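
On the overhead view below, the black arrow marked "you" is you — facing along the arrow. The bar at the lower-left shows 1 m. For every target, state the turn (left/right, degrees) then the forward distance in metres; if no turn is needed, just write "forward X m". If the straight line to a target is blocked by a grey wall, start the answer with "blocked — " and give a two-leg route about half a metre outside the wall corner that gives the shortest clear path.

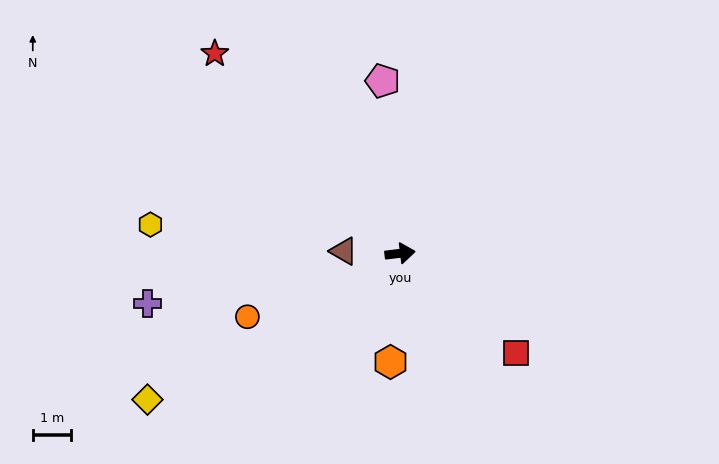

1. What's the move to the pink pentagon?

turn left 89°, forward 4.6 m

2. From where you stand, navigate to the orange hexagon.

turn right 102°, forward 2.9 m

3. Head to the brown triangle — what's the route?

turn left 171°, forward 1.5 m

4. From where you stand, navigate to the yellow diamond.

turn right 157°, forward 7.7 m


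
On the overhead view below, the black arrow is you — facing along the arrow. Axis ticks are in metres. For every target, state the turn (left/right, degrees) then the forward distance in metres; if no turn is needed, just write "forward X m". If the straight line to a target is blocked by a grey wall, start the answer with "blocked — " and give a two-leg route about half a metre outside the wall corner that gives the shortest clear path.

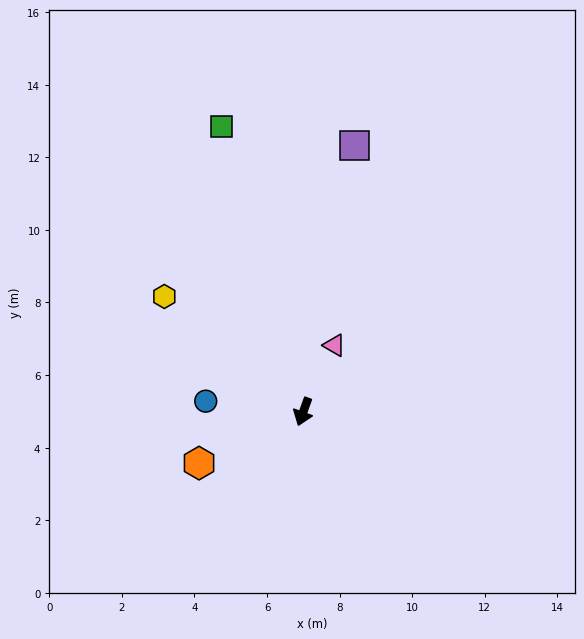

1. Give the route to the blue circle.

turn right 76°, forward 2.7 m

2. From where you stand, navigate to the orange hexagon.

turn right 44°, forward 3.2 m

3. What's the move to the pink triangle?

turn left 175°, forward 2.0 m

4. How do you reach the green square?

turn right 144°, forward 8.2 m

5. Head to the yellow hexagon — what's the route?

turn right 110°, forward 5.0 m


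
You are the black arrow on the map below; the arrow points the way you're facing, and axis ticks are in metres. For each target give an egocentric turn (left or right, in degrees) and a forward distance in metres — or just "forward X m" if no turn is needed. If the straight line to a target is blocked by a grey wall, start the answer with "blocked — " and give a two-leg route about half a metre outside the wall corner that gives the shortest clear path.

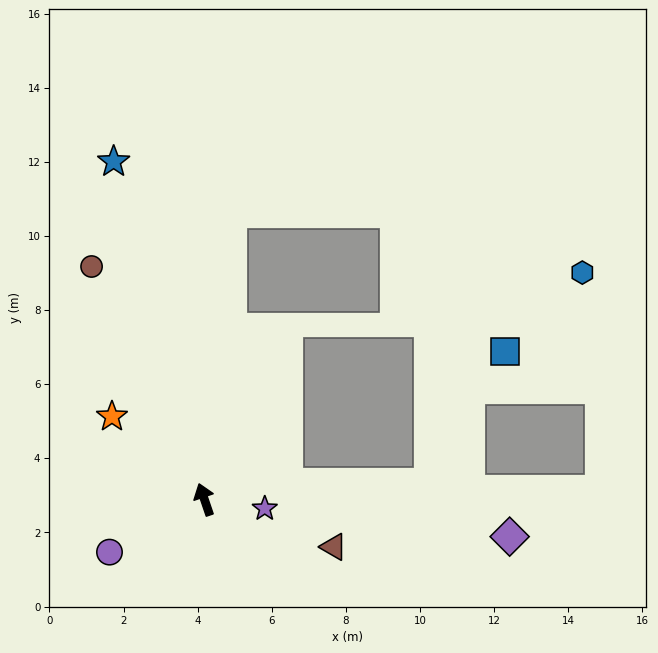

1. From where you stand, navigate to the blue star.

turn right 4°, forward 9.4 m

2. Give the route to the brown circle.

turn left 7°, forward 7.0 m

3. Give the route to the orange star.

turn left 29°, forward 3.3 m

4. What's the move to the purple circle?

turn left 100°, forward 2.9 m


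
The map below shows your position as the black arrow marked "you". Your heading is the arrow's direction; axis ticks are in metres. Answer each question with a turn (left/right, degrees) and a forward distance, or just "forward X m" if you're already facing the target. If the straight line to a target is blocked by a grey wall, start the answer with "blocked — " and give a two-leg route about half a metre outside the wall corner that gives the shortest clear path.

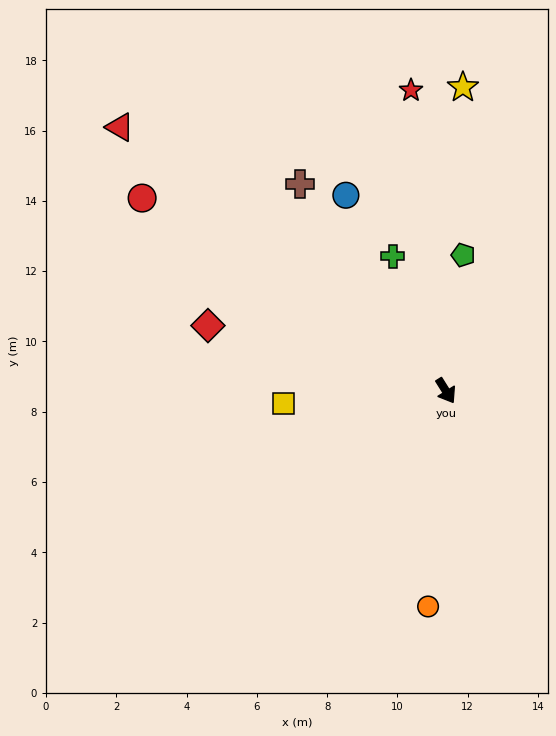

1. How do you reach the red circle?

turn right 154°, forward 10.2 m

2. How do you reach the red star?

turn left 155°, forward 8.6 m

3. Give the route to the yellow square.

turn right 118°, forward 4.6 m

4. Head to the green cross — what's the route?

turn left 169°, forward 4.1 m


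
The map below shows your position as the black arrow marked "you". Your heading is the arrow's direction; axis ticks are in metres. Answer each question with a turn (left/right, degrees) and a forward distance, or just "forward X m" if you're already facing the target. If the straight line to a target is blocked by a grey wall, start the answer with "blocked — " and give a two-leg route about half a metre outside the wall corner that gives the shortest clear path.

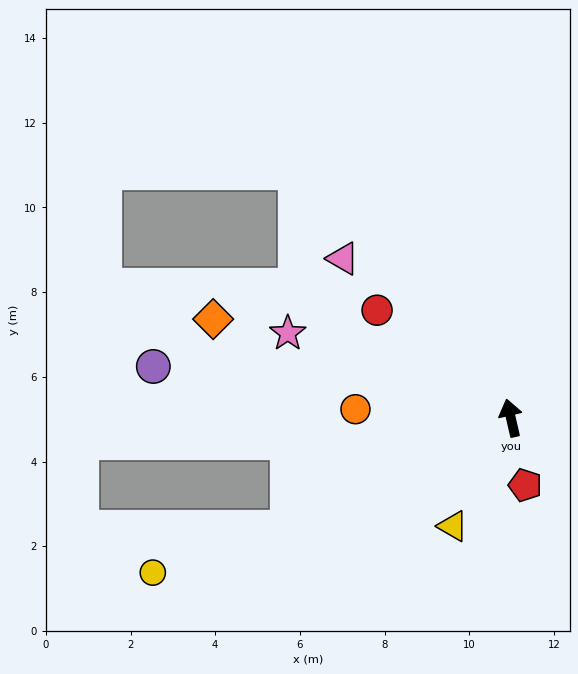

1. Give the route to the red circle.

turn left 38°, forward 4.1 m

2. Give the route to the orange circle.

turn left 74°, forward 3.7 m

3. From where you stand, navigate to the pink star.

turn left 56°, forward 5.6 m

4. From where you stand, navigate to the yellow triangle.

turn left 139°, forward 2.9 m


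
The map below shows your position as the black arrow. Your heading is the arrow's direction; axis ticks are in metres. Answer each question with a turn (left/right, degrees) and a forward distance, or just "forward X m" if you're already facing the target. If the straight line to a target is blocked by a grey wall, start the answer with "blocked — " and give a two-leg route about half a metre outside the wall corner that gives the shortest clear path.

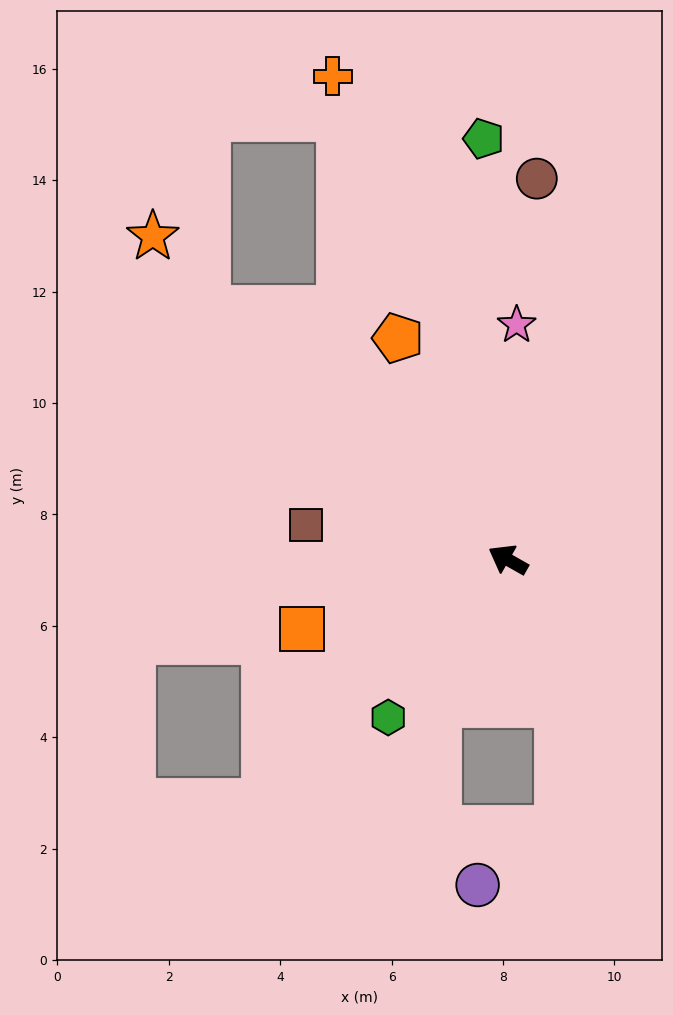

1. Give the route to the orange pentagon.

turn right 34°, forward 4.4 m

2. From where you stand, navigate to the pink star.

turn right 63°, forward 4.2 m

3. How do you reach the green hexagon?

turn left 82°, forward 3.6 m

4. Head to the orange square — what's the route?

turn left 48°, forward 3.9 m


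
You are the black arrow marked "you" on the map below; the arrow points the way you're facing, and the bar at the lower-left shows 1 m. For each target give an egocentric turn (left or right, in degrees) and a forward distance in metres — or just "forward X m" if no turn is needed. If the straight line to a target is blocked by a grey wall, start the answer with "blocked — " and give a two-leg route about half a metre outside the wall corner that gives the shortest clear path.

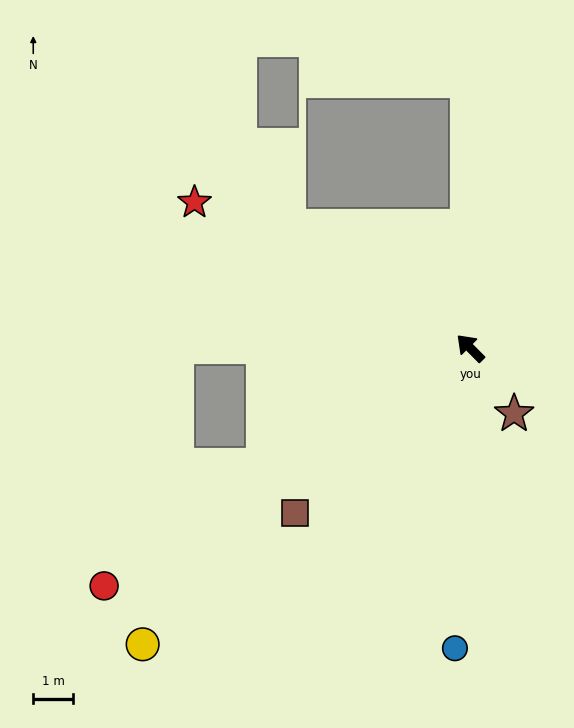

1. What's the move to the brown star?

turn left 169°, forward 2.0 m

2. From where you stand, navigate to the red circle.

turn left 78°, forward 11.0 m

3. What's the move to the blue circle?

turn left 132°, forward 7.6 m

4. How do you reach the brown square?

turn left 89°, forward 6.1 m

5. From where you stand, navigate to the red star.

turn left 17°, forward 7.9 m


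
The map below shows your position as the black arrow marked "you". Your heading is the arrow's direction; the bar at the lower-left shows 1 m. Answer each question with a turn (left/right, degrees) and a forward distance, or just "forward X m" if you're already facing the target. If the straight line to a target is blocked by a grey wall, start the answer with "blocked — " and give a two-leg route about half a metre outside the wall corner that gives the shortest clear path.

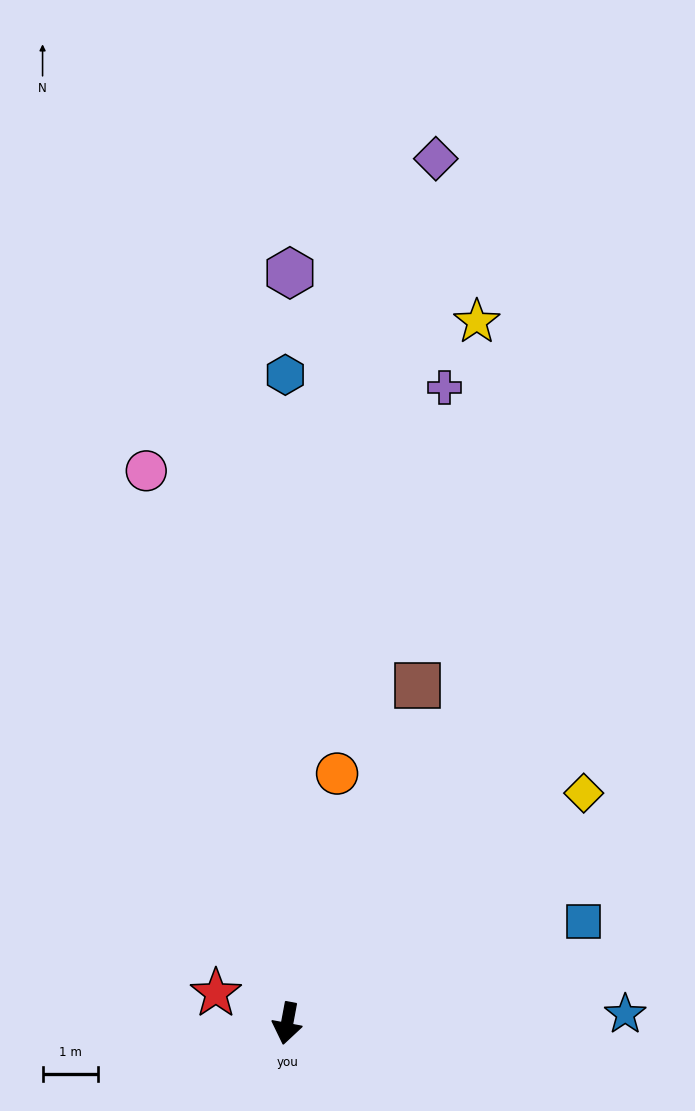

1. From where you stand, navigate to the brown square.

turn left 170°, forward 6.6 m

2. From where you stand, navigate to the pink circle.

turn right 155°, forward 10.4 m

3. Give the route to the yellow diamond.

turn left 138°, forward 6.8 m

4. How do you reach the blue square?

turn left 120°, forward 5.7 m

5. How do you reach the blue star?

turn left 102°, forward 6.1 m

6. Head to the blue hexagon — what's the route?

turn right 169°, forward 11.8 m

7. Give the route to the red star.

turn right 102°, forward 1.4 m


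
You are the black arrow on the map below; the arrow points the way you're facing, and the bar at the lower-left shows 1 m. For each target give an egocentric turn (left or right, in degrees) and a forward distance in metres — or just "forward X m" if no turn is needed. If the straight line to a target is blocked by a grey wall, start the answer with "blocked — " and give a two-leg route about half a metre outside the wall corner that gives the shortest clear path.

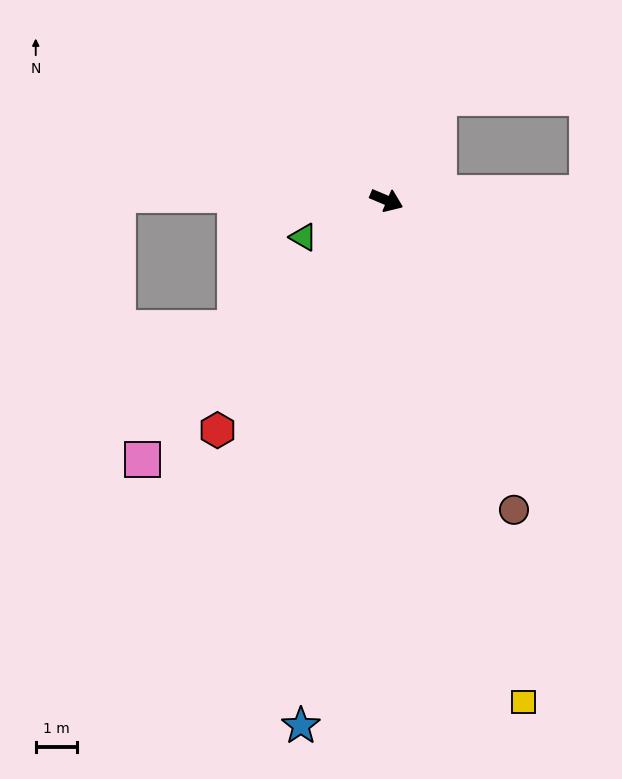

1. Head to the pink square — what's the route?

turn right 110°, forward 8.7 m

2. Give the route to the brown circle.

turn right 45°, forward 8.1 m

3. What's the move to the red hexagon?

turn right 104°, forward 6.9 m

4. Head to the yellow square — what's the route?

turn right 52°, forward 12.6 m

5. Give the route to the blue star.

turn right 76°, forward 12.9 m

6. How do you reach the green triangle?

turn right 133°, forward 2.2 m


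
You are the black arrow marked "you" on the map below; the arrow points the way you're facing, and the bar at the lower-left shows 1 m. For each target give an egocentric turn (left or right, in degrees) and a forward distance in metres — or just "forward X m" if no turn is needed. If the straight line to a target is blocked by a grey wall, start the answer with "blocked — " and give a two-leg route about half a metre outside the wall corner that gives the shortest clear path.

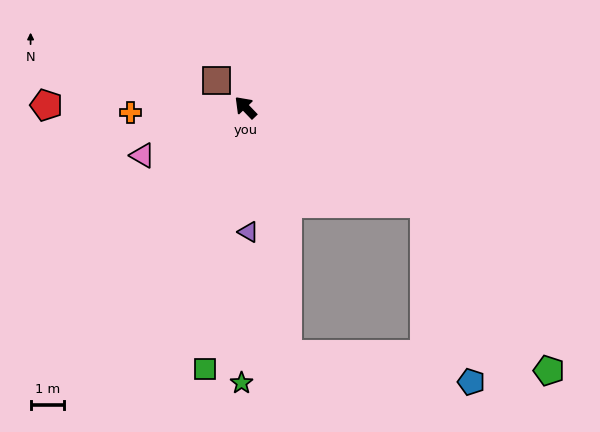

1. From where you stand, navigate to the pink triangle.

turn left 71°, forward 3.4 m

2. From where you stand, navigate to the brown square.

turn left 3°, forward 1.2 m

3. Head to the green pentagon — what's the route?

blocked — turn right 162°, forward 6.0 m, then turn right 25°, forward 6.2 m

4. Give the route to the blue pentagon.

blocked — turn right 162°, forward 6.0 m, then turn right 47°, forward 5.5 m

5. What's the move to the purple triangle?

turn left 137°, forward 3.7 m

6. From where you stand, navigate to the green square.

turn left 127°, forward 7.9 m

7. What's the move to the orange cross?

turn left 49°, forward 3.4 m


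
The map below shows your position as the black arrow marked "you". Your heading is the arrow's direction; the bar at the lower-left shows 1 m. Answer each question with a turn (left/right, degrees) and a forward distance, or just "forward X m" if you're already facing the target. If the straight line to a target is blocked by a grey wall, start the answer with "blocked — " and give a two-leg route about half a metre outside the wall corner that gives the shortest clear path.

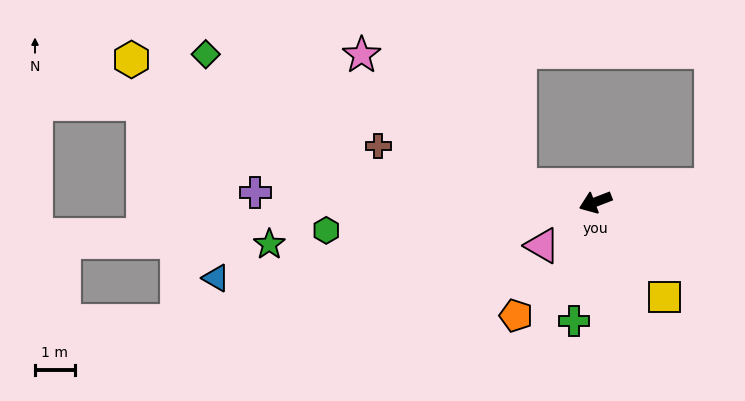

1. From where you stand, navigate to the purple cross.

turn right 23°, forward 8.6 m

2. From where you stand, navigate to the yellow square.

turn left 105°, forward 3.0 m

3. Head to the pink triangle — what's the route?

turn left 18°, forward 1.7 m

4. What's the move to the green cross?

turn left 59°, forward 3.0 m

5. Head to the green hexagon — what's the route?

turn right 15°, forward 6.8 m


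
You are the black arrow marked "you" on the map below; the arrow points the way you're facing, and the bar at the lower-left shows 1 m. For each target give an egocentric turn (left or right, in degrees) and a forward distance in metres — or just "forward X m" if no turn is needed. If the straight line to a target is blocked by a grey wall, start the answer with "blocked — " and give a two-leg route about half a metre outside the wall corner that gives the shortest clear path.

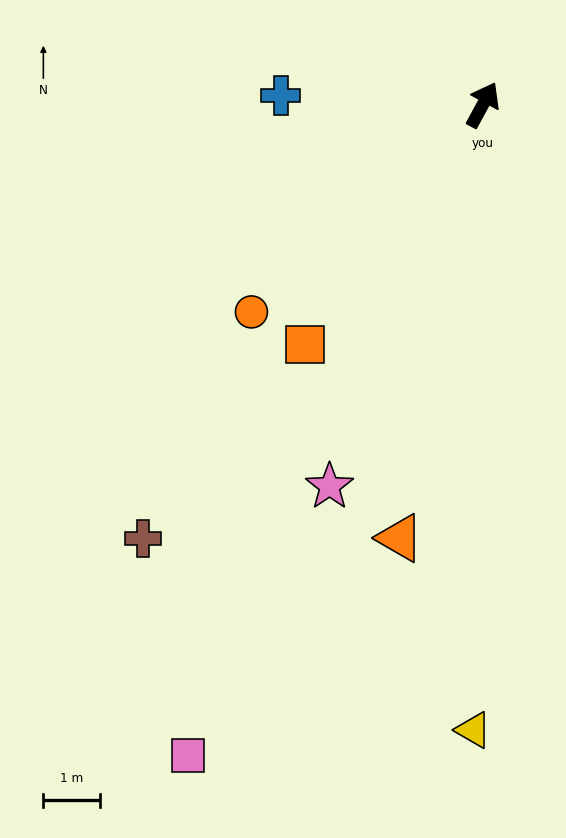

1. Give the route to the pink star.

turn right 173°, forward 7.3 m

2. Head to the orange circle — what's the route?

turn left 160°, forward 5.5 m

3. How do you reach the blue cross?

turn left 116°, forward 3.6 m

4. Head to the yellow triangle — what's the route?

turn right 152°, forward 11.1 m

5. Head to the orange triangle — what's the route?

turn right 162°, forward 7.8 m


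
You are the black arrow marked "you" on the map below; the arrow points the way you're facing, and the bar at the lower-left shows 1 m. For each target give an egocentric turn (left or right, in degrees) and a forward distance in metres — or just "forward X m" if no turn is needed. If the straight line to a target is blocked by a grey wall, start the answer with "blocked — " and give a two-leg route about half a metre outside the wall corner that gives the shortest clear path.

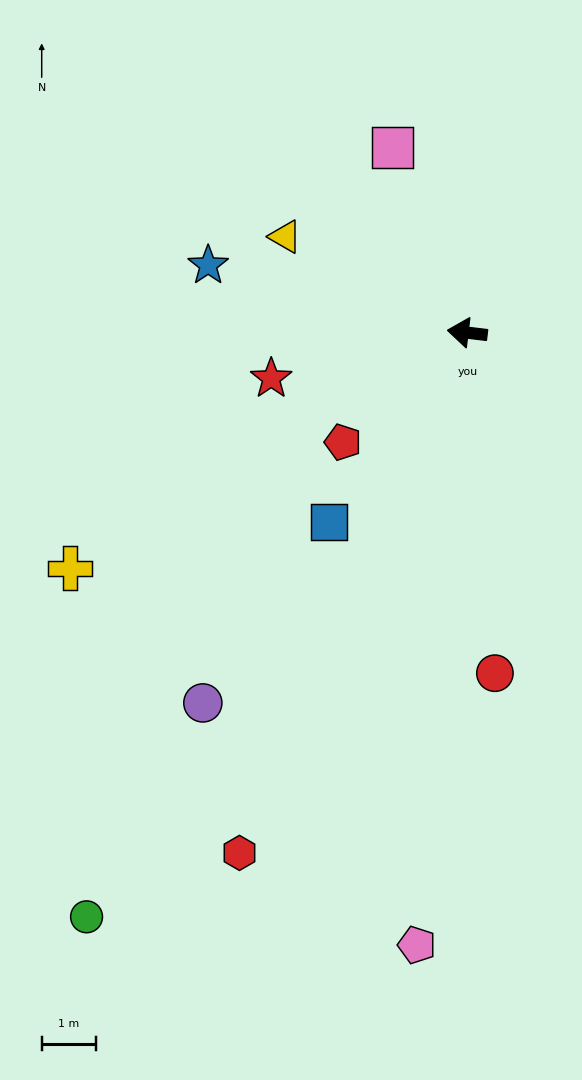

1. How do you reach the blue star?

turn right 8°, forward 4.9 m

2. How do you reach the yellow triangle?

turn right 21°, forward 3.8 m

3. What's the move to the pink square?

turn right 61°, forward 3.6 m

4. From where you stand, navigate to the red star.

turn left 20°, forward 3.7 m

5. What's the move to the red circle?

turn left 101°, forward 6.2 m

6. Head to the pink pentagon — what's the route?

turn left 92°, forward 11.2 m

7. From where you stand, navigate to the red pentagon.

turn left 48°, forward 3.0 m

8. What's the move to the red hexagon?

turn left 73°, forward 10.4 m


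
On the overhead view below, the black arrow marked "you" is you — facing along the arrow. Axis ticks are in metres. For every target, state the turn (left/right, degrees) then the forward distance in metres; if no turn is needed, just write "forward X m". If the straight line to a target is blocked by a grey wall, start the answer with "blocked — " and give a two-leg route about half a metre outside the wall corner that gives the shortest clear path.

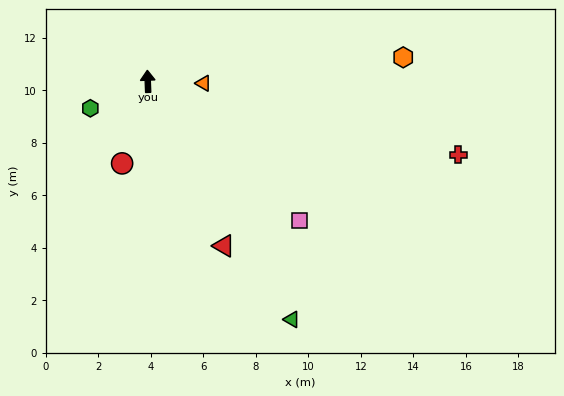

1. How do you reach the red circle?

turn left 160°, forward 3.3 m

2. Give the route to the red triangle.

turn right 157°, forward 6.9 m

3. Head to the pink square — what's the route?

turn right 135°, forward 7.9 m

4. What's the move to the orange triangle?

turn right 94°, forward 2.1 m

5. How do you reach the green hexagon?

turn left 113°, forward 2.4 m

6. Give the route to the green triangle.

turn right 151°, forward 10.6 m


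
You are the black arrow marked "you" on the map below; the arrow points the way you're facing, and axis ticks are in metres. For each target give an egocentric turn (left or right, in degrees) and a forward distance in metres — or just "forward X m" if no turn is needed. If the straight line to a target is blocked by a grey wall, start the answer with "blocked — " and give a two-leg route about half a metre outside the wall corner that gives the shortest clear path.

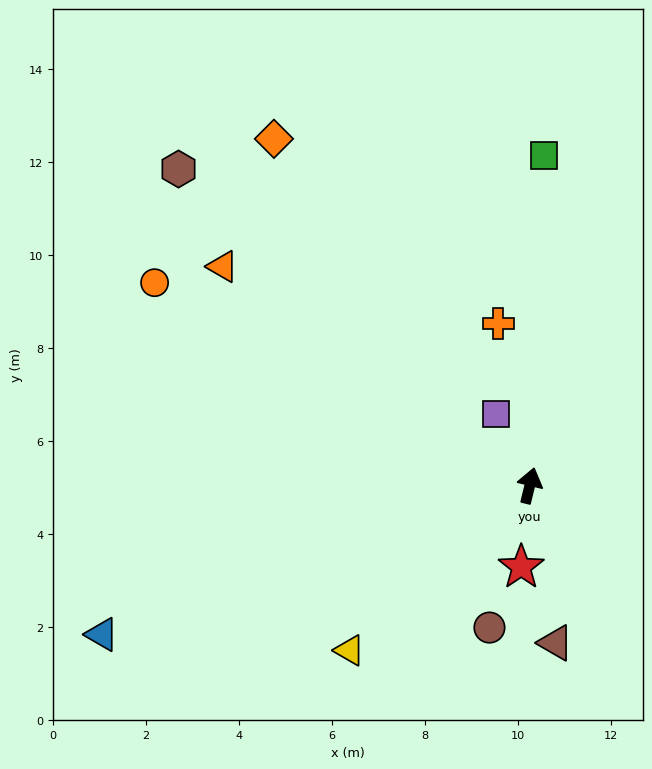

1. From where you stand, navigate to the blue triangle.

turn left 123°, forward 9.7 m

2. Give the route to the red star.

turn right 172°, forward 1.8 m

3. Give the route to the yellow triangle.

turn left 146°, forward 5.3 m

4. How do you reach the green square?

turn left 11°, forward 7.1 m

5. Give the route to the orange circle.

turn left 75°, forward 9.2 m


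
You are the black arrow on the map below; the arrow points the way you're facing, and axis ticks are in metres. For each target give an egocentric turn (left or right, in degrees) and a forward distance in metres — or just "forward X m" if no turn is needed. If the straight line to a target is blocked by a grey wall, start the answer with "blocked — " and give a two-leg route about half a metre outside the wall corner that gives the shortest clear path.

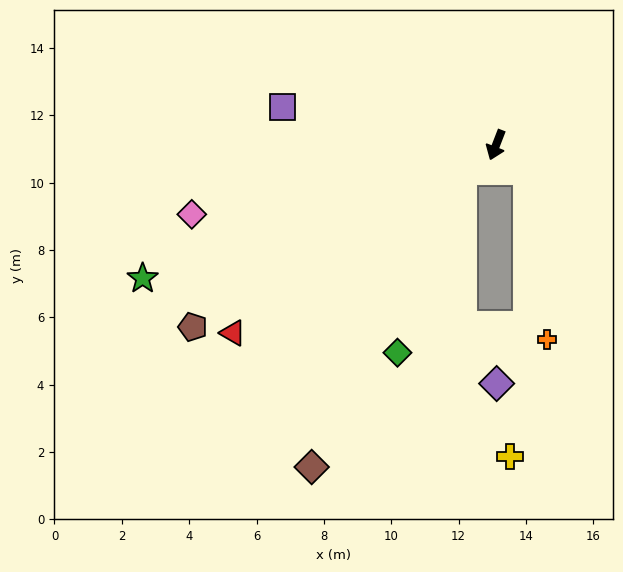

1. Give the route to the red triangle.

turn right 33°, forward 9.6 m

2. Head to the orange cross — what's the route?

blocked — turn left 72°, forward 1.2 m, then turn right 44°, forward 5.0 m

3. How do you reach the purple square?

turn right 79°, forward 6.4 m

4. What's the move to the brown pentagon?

turn right 38°, forward 10.5 m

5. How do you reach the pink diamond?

turn right 56°, forward 9.3 m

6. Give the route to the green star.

turn right 48°, forward 11.2 m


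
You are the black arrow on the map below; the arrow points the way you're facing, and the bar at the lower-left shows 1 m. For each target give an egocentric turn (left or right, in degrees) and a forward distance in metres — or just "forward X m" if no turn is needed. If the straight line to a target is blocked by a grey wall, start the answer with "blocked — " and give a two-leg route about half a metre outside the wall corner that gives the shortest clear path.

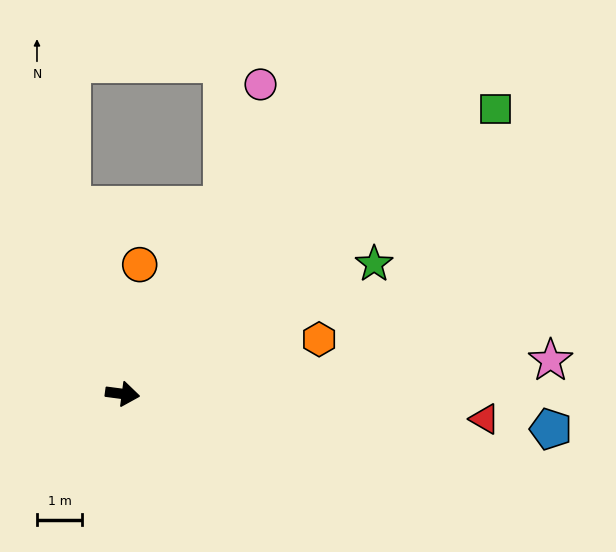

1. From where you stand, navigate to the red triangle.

turn left 4°, forward 8.1 m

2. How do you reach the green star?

turn left 35°, forward 6.3 m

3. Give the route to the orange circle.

turn left 90°, forward 2.9 m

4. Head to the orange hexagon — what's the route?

turn left 23°, forward 4.5 m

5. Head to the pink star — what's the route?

turn left 12°, forward 9.5 m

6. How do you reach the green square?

turn left 45°, forward 10.4 m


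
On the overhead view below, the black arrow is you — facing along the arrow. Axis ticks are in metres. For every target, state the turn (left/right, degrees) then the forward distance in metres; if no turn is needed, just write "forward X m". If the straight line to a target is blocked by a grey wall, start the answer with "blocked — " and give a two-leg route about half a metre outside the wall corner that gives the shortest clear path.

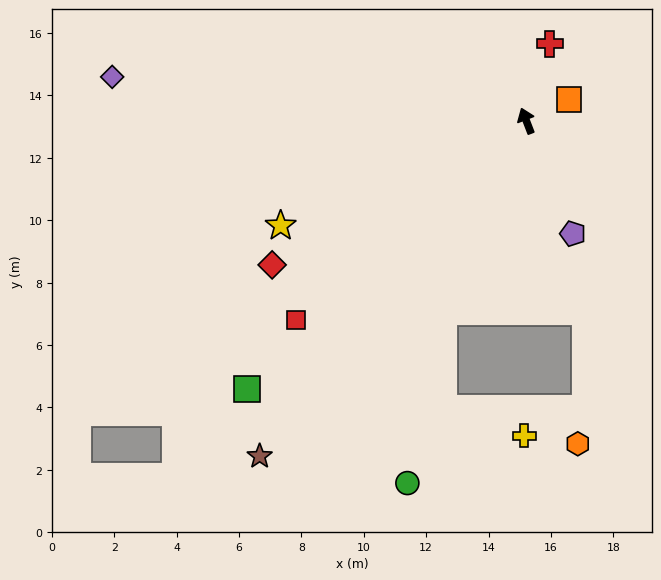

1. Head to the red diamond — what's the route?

turn left 98°, forward 9.4 m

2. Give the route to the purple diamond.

turn left 63°, forward 13.3 m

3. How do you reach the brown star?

turn left 120°, forward 13.7 m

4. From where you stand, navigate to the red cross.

turn right 38°, forward 2.6 m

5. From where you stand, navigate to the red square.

turn left 110°, forward 9.8 m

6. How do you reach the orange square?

turn right 85°, forward 1.5 m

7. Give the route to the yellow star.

turn left 92°, forward 8.6 m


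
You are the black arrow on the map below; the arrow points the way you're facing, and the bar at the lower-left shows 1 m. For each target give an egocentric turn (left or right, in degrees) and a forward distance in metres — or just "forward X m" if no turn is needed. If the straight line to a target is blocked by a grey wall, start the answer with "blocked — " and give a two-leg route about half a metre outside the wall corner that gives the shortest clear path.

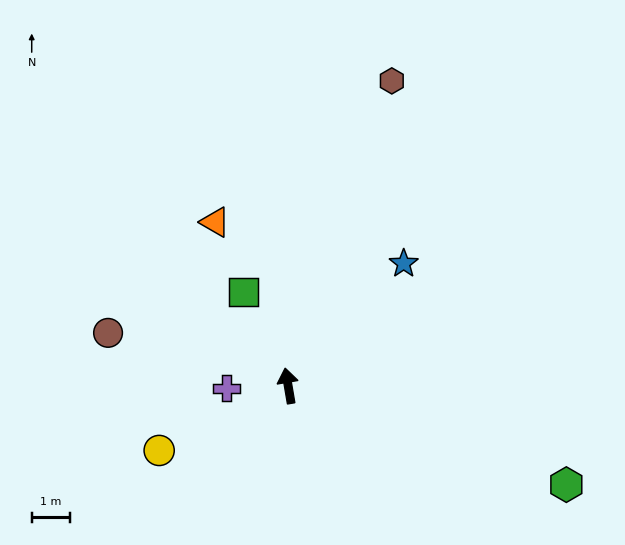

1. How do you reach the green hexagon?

turn right 119°, forward 7.8 m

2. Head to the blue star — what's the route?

turn right 53°, forward 4.4 m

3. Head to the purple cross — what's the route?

turn left 82°, forward 1.6 m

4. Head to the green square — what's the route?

turn left 16°, forward 2.7 m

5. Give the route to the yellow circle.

turn left 107°, forward 3.8 m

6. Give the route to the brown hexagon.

turn right 28°, forward 8.5 m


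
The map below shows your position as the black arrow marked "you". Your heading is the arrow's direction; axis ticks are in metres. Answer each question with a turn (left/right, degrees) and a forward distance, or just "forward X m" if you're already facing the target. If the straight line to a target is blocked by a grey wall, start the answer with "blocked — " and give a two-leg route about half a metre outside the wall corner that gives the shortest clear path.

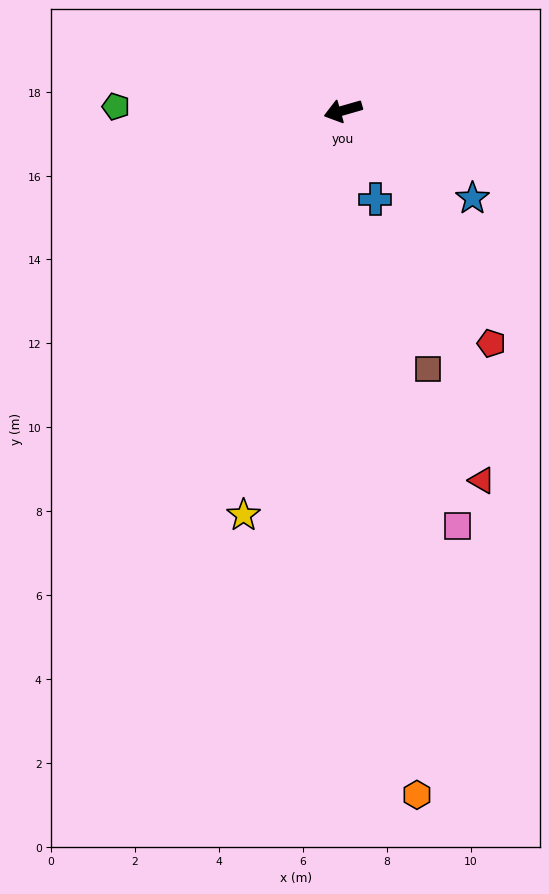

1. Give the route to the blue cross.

turn left 94°, forward 2.2 m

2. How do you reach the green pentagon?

turn right 17°, forward 5.4 m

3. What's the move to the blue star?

turn left 130°, forward 3.7 m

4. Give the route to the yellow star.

turn left 60°, forward 9.9 m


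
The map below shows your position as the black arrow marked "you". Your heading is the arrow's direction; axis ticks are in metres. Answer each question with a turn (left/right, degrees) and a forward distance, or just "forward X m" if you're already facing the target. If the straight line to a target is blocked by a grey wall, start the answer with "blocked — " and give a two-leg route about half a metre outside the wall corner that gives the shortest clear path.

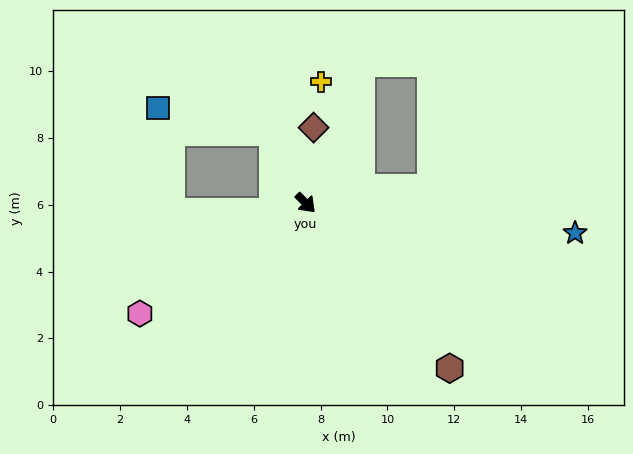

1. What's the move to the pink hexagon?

turn right 101°, forward 6.0 m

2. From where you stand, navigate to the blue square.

blocked — turn left 160°, forward 2.3 m, then turn left 54°, forward 3.5 m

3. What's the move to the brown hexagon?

turn right 4°, forward 6.6 m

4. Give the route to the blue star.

turn left 39°, forward 8.1 m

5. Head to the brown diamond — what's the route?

turn left 129°, forward 2.3 m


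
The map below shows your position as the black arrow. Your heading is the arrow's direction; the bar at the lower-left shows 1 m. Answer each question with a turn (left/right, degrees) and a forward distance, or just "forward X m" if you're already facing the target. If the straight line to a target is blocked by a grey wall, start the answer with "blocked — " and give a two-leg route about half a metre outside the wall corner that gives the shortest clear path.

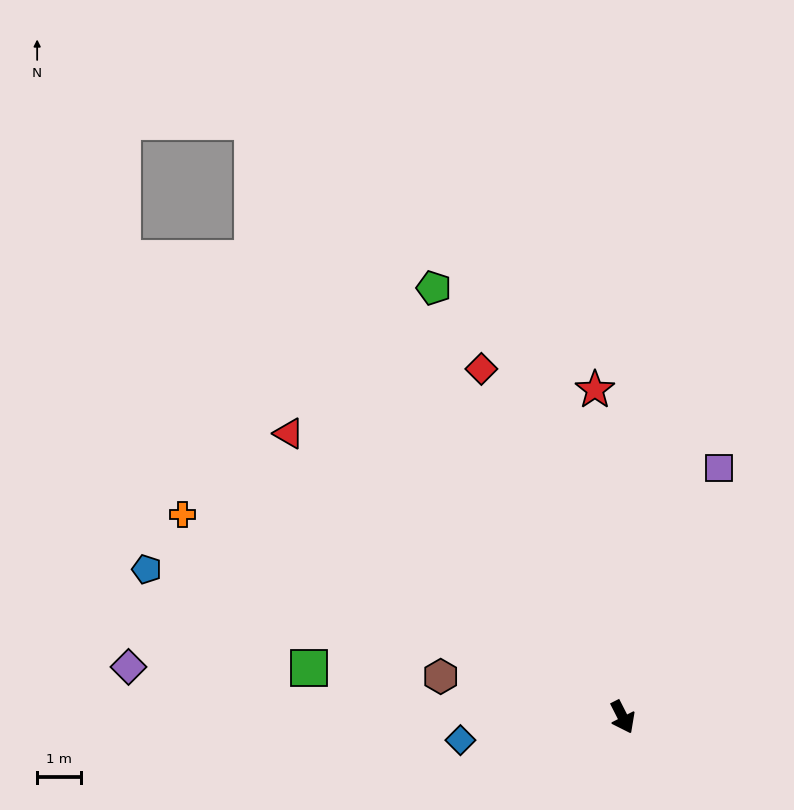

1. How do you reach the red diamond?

turn left 175°, forward 8.5 m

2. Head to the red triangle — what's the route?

turn right 157°, forward 10.0 m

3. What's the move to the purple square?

turn left 132°, forward 6.1 m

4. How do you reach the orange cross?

turn right 142°, forward 11.0 m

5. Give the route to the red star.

turn left 158°, forward 7.5 m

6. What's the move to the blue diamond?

turn right 109°, forward 3.7 m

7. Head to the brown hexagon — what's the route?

turn right 130°, forward 4.2 m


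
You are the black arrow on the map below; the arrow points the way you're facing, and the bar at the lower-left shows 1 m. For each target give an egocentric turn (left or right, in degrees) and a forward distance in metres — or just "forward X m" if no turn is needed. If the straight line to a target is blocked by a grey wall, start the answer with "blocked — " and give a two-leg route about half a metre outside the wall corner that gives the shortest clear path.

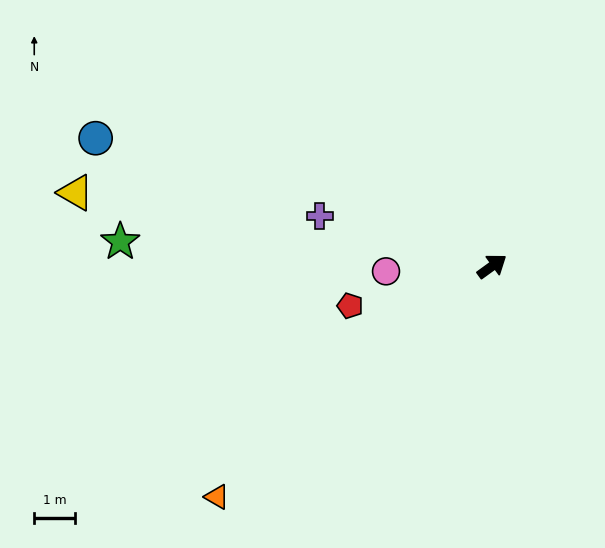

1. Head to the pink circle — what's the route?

turn left 147°, forward 2.6 m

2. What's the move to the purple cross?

turn left 128°, forward 4.4 m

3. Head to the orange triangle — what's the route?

turn right 176°, forward 8.8 m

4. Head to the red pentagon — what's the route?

turn left 160°, forward 3.6 m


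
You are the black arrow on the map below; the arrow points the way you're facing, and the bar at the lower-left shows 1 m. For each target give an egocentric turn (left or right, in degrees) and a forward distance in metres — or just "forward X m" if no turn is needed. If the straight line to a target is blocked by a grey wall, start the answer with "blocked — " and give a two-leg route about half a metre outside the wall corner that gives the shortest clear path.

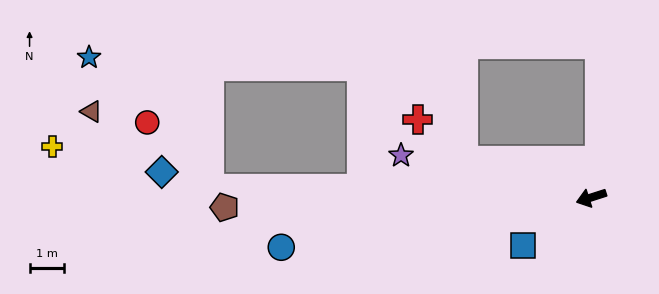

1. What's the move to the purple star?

turn right 30°, forward 5.7 m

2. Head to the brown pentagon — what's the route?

turn right 16°, forward 10.7 m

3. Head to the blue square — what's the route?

turn left 17°, forward 2.5 m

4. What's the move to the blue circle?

turn right 9°, forward 9.2 m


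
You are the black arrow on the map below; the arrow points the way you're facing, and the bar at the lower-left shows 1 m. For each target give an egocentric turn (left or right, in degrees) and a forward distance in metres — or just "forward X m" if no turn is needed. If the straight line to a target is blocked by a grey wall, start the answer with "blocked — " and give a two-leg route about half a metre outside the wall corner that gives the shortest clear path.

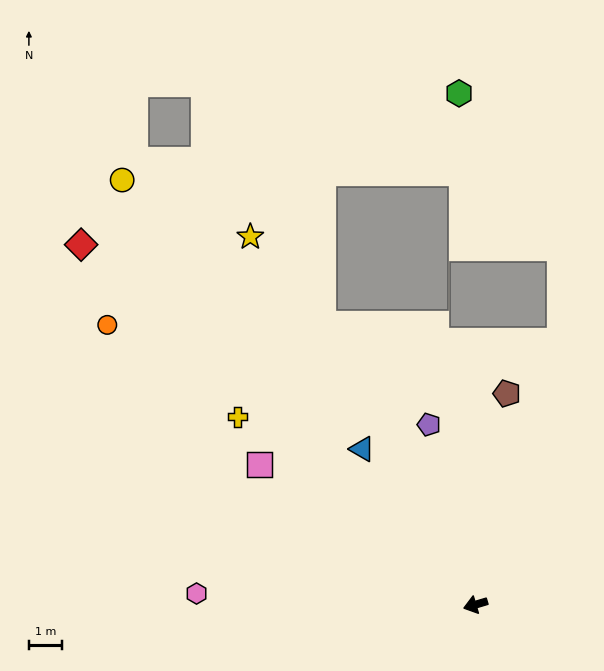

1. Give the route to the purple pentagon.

turn right 92°, forward 5.6 m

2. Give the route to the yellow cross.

turn right 55°, forward 9.1 m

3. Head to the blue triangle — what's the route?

turn right 71°, forward 5.8 m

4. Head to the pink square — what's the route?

turn right 50°, forward 7.8 m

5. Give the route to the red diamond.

turn right 59°, forward 16.1 m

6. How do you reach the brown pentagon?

turn right 115°, forward 6.4 m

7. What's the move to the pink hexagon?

turn right 19°, forward 8.4 m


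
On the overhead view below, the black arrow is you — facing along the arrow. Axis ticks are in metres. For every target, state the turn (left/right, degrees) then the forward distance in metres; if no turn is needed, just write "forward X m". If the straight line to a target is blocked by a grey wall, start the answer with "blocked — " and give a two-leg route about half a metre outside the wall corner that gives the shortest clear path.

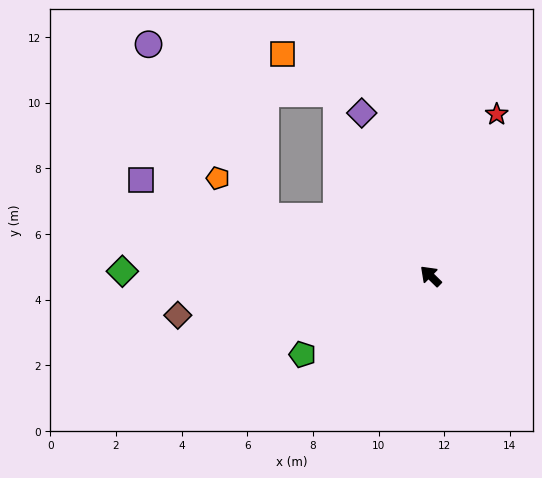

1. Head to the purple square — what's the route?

turn left 26°, forward 9.3 m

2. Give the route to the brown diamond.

turn left 53°, forward 7.8 m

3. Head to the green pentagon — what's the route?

turn left 76°, forward 4.6 m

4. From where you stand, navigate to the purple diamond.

turn right 23°, forward 5.4 m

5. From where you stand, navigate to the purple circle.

blocked — turn left 25°, forward 5.4 m, then turn right 37°, forward 6.4 m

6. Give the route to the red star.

turn right 68°, forward 5.3 m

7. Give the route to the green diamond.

turn left 43°, forward 9.4 m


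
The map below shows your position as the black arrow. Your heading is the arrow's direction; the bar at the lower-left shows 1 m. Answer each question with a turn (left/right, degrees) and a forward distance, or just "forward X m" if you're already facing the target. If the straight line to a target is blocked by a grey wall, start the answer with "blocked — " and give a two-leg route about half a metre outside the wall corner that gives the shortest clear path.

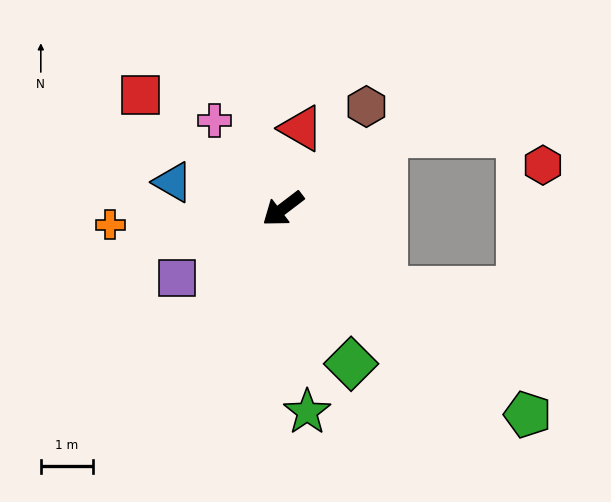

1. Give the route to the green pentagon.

turn left 103°, forward 6.1 m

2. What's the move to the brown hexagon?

turn right 167°, forward 2.5 m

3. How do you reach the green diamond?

turn left 76°, forward 3.3 m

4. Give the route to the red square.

turn right 76°, forward 3.5 m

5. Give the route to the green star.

turn left 59°, forward 3.9 m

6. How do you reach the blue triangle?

turn right 51°, forward 2.2 m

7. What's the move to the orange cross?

turn right 32°, forward 3.3 m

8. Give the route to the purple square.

turn right 4°, forward 2.4 m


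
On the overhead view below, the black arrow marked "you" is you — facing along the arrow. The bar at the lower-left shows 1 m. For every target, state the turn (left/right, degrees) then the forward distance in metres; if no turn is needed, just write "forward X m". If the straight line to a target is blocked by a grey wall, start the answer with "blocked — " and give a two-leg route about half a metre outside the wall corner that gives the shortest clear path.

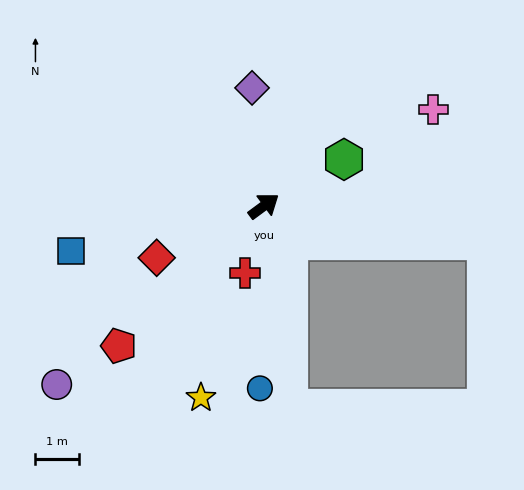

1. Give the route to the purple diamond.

turn left 59°, forward 2.7 m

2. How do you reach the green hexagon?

turn right 6°, forward 2.1 m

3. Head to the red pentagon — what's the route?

turn right 172°, forward 4.6 m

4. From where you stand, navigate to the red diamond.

turn left 169°, forward 2.7 m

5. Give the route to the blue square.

turn left 157°, forward 4.5 m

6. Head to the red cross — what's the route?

turn right 142°, forward 1.6 m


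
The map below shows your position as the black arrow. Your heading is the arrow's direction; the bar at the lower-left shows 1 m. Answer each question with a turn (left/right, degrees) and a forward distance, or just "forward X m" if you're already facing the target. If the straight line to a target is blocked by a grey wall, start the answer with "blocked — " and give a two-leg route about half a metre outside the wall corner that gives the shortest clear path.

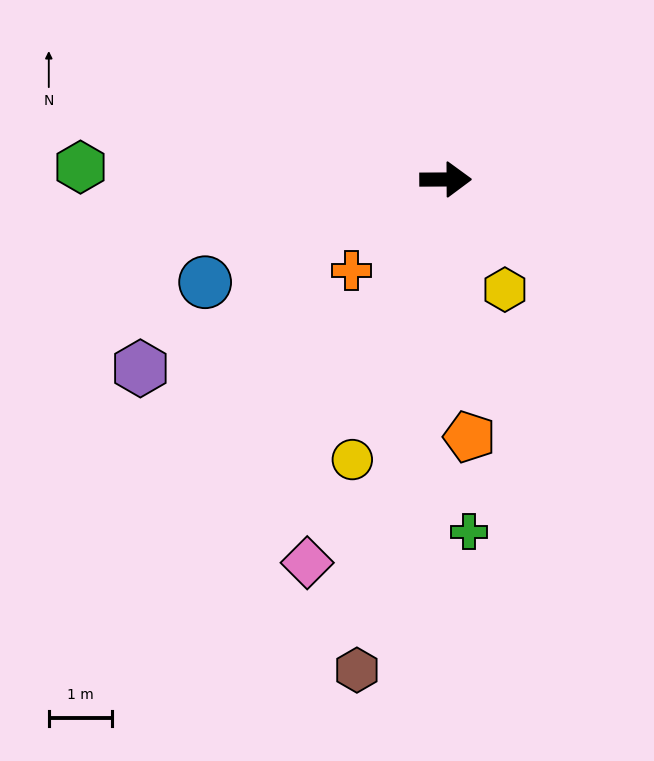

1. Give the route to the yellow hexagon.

turn right 62°, forward 2.0 m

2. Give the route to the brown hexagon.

turn right 101°, forward 7.9 m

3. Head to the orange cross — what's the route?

turn right 136°, forward 2.1 m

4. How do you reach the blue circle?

turn right 157°, forward 4.2 m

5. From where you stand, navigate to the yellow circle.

turn right 109°, forward 4.7 m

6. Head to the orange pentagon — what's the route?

turn right 85°, forward 4.1 m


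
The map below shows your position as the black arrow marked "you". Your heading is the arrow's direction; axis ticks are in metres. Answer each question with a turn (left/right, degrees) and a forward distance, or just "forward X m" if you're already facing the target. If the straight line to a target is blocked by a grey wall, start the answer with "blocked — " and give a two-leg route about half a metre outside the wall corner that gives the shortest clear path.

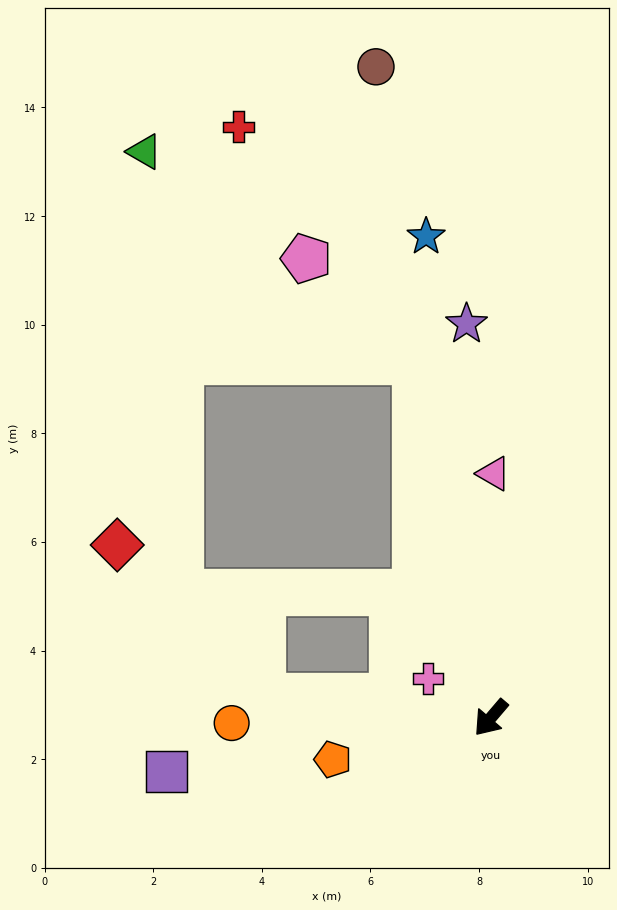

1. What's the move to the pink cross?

turn right 82°, forward 1.4 m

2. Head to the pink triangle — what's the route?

turn right 140°, forward 4.5 m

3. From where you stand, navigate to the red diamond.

blocked — turn right 55°, forward 4.2 m, then turn right 41°, forward 3.9 m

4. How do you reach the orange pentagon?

turn right 35°, forward 3.0 m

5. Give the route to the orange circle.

turn right 48°, forward 4.8 m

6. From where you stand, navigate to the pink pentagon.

blocked — turn right 128°, forward 6.7 m, then turn left 35°, forward 2.8 m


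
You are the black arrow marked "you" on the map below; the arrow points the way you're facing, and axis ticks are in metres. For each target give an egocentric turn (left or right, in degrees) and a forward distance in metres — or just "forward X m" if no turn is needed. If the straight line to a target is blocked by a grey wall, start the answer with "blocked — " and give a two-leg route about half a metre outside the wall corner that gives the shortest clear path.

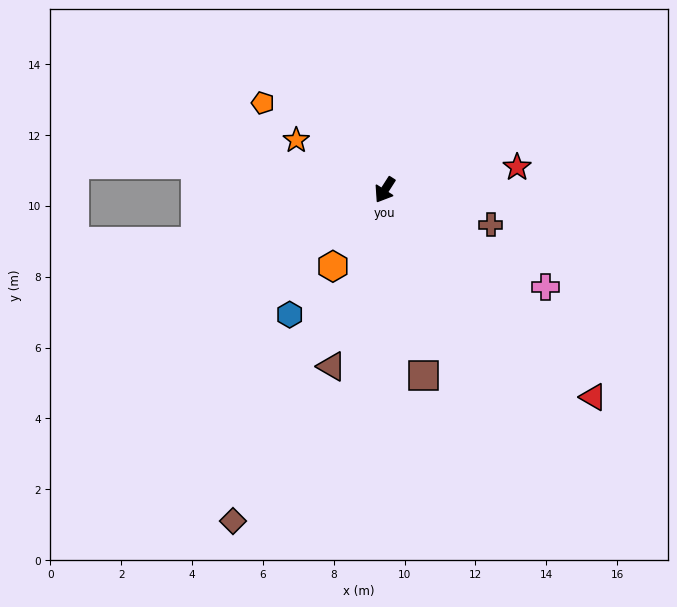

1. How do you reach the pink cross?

turn left 92°, forward 5.3 m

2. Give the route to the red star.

turn left 132°, forward 3.8 m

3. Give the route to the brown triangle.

turn left 16°, forward 5.2 m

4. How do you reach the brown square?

turn left 44°, forward 5.4 m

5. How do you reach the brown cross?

turn left 104°, forward 3.2 m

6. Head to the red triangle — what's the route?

turn left 78°, forward 8.3 m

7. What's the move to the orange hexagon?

forward 2.6 m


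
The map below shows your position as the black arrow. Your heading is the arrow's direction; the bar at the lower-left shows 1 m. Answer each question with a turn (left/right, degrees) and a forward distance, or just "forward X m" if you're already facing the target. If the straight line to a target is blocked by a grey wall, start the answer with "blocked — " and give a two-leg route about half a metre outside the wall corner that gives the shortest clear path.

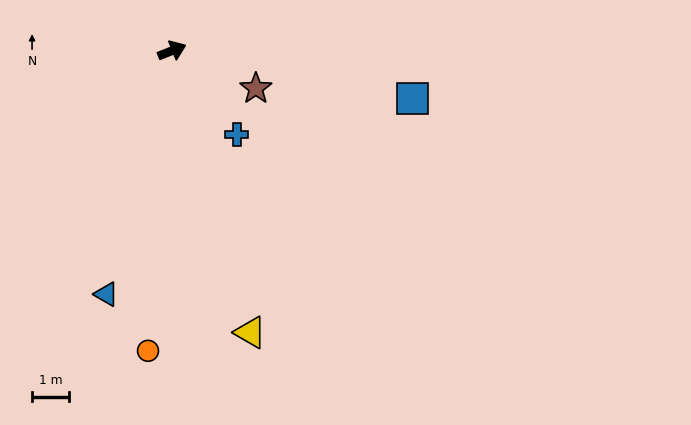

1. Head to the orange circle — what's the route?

turn right 116°, forward 8.1 m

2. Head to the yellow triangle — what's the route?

turn right 96°, forward 7.9 m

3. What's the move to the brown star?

turn right 46°, forward 2.5 m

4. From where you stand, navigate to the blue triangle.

turn right 127°, forward 6.8 m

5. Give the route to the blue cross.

turn right 74°, forward 2.9 m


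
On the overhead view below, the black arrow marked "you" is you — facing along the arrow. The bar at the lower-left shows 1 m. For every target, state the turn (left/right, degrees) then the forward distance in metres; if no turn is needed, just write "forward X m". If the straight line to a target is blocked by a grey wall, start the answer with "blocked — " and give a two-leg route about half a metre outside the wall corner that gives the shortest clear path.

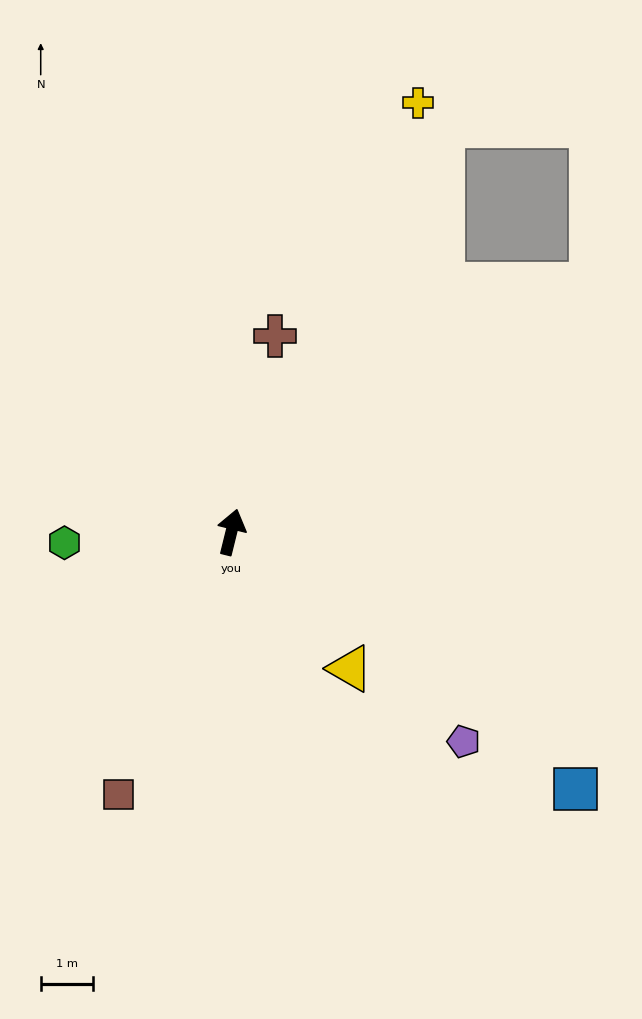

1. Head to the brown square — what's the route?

turn left 171°, forward 5.4 m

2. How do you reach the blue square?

turn right 113°, forward 8.2 m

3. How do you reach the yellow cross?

turn right 10°, forward 8.9 m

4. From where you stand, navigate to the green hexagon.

turn left 108°, forward 3.2 m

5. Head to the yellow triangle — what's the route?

turn right 125°, forward 3.4 m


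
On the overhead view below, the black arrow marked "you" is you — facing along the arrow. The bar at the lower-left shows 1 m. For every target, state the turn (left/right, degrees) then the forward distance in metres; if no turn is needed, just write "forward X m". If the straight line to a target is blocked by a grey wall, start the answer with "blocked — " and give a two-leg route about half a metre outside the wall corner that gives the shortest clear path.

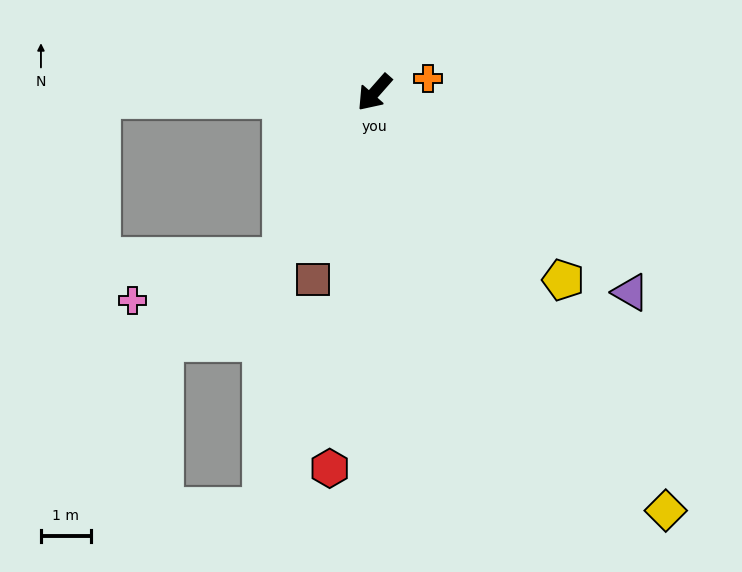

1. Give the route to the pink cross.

blocked — turn left 13°, forward 3.8 m, then turn right 46°, forward 3.2 m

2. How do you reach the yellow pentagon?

turn left 87°, forward 5.4 m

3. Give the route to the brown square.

turn left 23°, forward 4.0 m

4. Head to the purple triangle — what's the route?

turn left 93°, forward 6.6 m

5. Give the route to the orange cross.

turn left 146°, forward 1.1 m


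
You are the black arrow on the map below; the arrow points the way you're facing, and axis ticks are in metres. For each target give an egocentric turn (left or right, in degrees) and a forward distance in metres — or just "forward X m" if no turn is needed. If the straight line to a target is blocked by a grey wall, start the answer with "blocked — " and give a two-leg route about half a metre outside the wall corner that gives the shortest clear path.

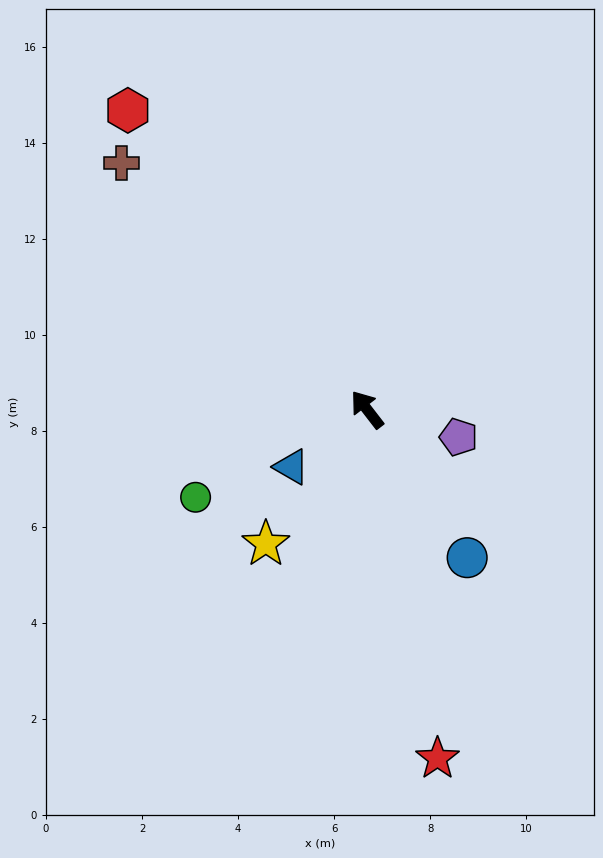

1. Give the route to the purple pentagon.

turn right 144°, forward 2.0 m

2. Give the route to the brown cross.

turn left 7°, forward 7.2 m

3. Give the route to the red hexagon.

forward 8.0 m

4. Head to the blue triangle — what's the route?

turn left 89°, forward 2.0 m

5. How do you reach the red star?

turn left 154°, forward 7.4 m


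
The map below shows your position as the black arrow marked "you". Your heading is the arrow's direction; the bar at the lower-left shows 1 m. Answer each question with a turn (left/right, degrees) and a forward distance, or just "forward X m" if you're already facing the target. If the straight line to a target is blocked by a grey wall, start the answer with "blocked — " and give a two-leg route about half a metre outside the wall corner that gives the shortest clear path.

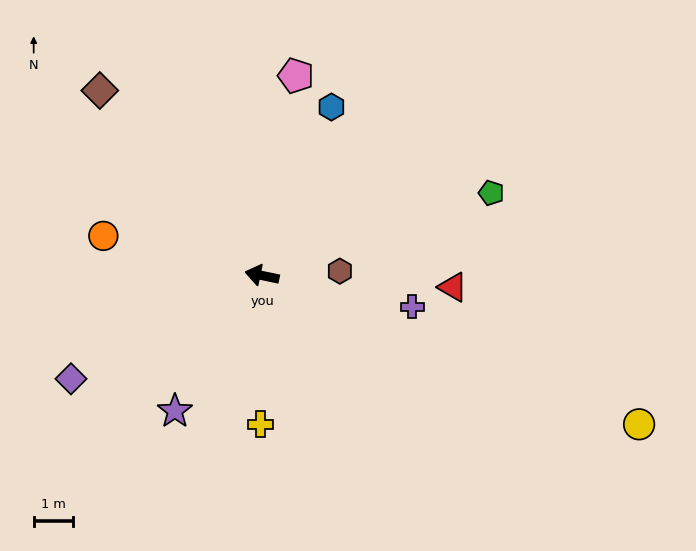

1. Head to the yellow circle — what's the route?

turn left 170°, forward 10.4 m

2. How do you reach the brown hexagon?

turn right 165°, forward 2.0 m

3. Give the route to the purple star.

turn left 69°, forward 4.1 m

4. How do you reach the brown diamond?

turn right 37°, forward 6.3 m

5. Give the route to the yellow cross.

turn left 101°, forward 3.8 m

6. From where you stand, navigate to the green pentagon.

turn right 148°, forward 6.2 m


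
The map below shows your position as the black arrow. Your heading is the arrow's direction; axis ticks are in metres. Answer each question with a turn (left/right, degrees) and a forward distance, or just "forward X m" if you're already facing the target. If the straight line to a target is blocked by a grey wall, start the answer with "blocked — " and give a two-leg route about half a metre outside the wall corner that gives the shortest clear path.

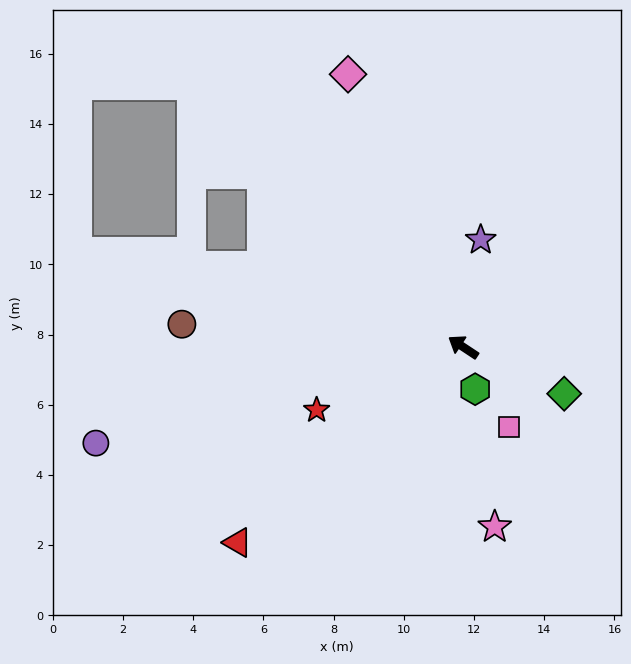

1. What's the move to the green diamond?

turn right 171°, forward 3.2 m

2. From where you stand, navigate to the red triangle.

turn left 74°, forward 8.5 m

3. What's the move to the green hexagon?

turn left 139°, forward 1.2 m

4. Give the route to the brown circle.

turn left 29°, forward 8.0 m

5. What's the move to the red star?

turn left 57°, forward 4.5 m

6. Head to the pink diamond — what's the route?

turn right 34°, forward 8.4 m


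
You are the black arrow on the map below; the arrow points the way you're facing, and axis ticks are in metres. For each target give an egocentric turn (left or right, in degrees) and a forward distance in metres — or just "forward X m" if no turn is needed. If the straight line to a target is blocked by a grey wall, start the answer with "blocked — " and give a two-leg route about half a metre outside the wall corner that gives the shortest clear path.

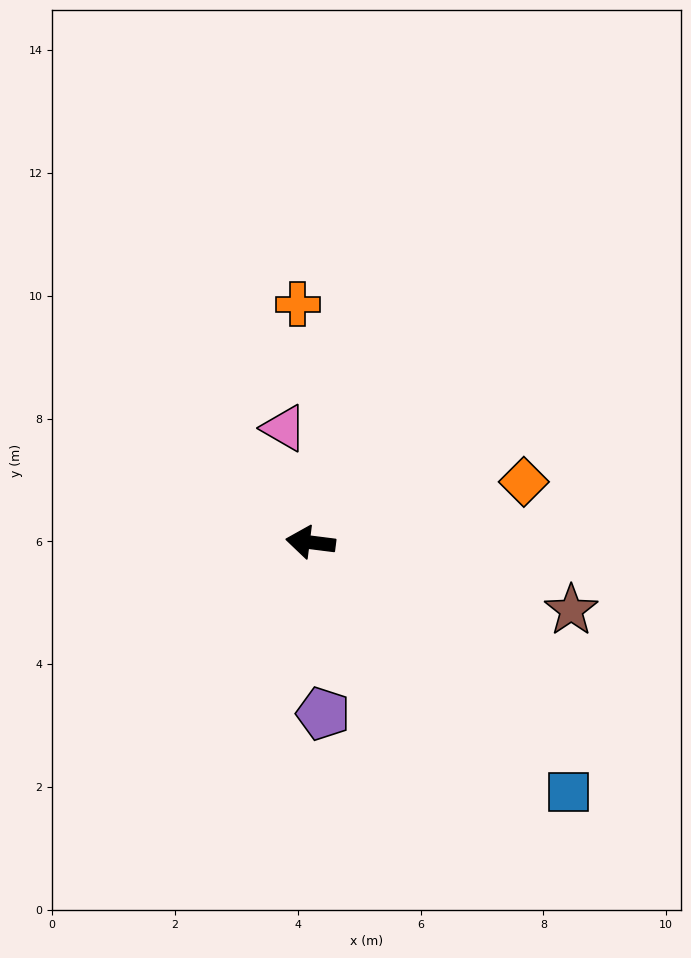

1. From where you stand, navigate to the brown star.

turn left 173°, forward 4.4 m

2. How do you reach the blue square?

turn left 143°, forward 5.8 m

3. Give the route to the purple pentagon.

turn left 101°, forward 2.8 m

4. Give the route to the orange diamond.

turn right 157°, forward 3.6 m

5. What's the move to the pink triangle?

turn right 70°, forward 1.9 m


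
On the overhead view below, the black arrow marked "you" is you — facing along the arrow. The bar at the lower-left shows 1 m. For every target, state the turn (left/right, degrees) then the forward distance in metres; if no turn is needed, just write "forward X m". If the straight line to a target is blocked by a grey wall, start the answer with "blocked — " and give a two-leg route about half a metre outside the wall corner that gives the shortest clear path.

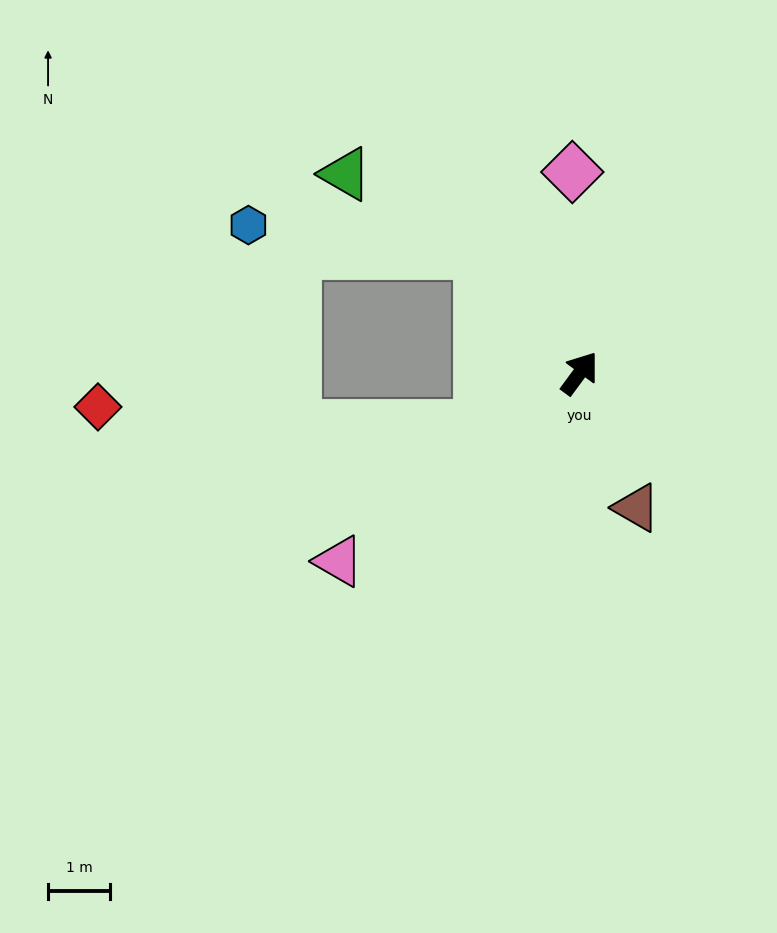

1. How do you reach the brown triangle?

turn right 121°, forward 2.4 m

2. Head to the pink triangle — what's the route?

turn left 164°, forward 5.0 m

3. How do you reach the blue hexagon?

blocked — turn left 76°, forward 2.5 m, then turn left 44°, forward 3.8 m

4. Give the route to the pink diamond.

turn left 38°, forward 3.3 m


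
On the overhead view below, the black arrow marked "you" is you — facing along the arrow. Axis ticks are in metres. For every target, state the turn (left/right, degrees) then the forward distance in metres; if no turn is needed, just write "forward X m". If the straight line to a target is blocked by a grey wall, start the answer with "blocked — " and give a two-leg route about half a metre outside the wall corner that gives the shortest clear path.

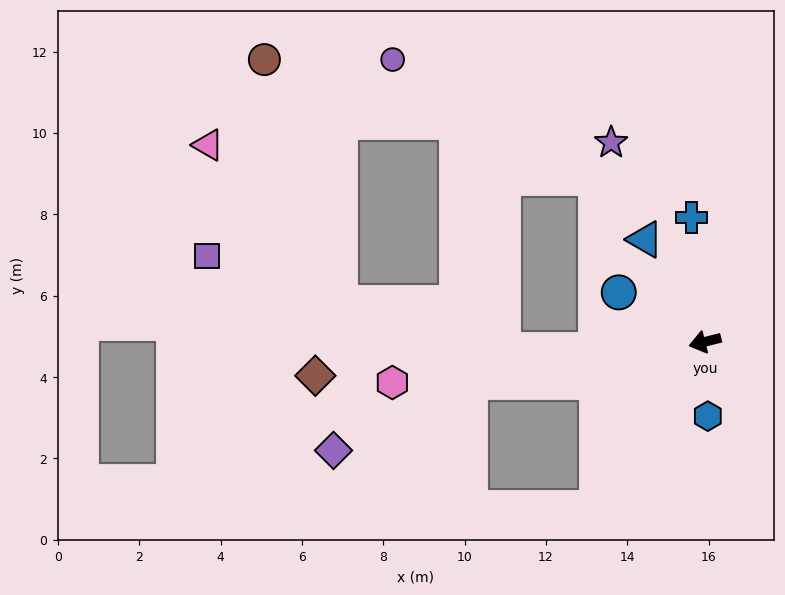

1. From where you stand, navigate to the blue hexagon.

turn left 78°, forward 1.8 m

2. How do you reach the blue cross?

turn right 98°, forward 3.1 m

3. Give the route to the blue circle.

turn right 44°, forward 2.4 m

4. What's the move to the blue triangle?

turn right 74°, forward 2.9 m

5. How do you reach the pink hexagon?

turn right 7°, forward 7.8 m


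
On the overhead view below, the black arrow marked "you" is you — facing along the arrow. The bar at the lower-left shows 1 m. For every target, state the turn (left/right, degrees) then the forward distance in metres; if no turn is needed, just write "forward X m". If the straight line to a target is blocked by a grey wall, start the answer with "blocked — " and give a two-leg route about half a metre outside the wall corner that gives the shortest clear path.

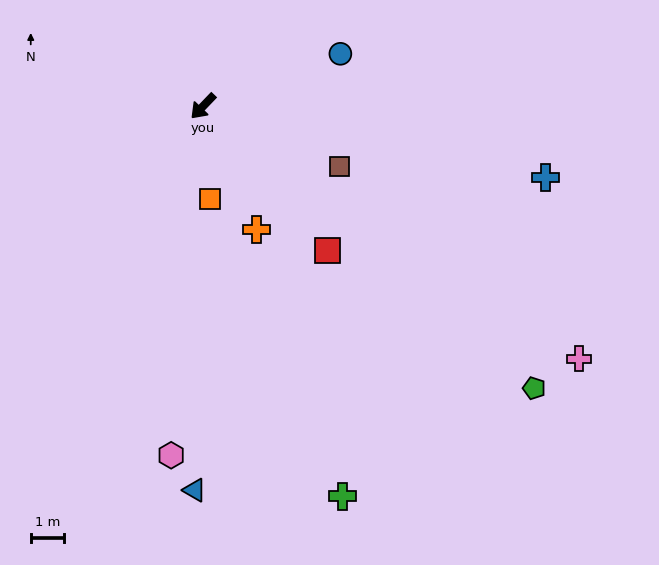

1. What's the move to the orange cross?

turn left 67°, forward 4.0 m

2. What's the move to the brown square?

turn left 110°, forward 4.4 m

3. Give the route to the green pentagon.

turn left 93°, forward 12.9 m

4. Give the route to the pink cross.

turn left 100°, forward 13.4 m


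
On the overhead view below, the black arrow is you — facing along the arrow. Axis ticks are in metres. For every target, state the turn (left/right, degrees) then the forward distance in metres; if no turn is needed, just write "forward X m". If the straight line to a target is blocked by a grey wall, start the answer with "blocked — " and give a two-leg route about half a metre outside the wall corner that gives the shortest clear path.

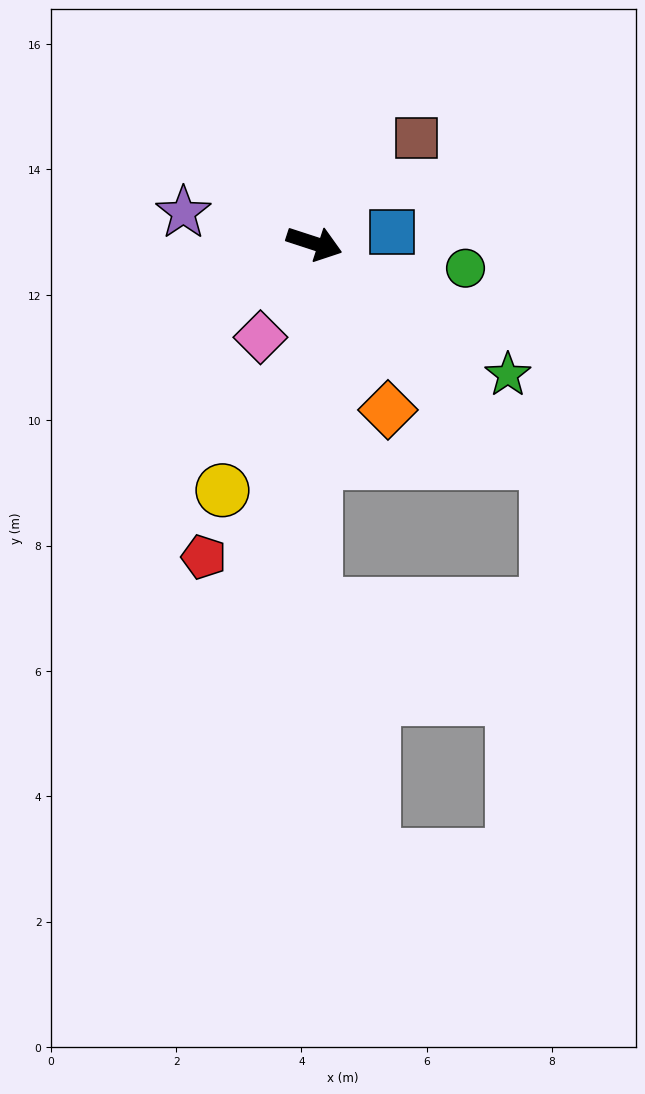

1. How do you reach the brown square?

turn left 64°, forward 2.3 m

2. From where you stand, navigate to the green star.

turn right 16°, forward 3.7 m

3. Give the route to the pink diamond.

turn right 102°, forward 1.7 m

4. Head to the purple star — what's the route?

turn right 175°, forward 2.1 m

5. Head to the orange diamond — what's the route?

turn right 48°, forward 2.9 m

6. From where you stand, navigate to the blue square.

turn left 27°, forward 1.3 m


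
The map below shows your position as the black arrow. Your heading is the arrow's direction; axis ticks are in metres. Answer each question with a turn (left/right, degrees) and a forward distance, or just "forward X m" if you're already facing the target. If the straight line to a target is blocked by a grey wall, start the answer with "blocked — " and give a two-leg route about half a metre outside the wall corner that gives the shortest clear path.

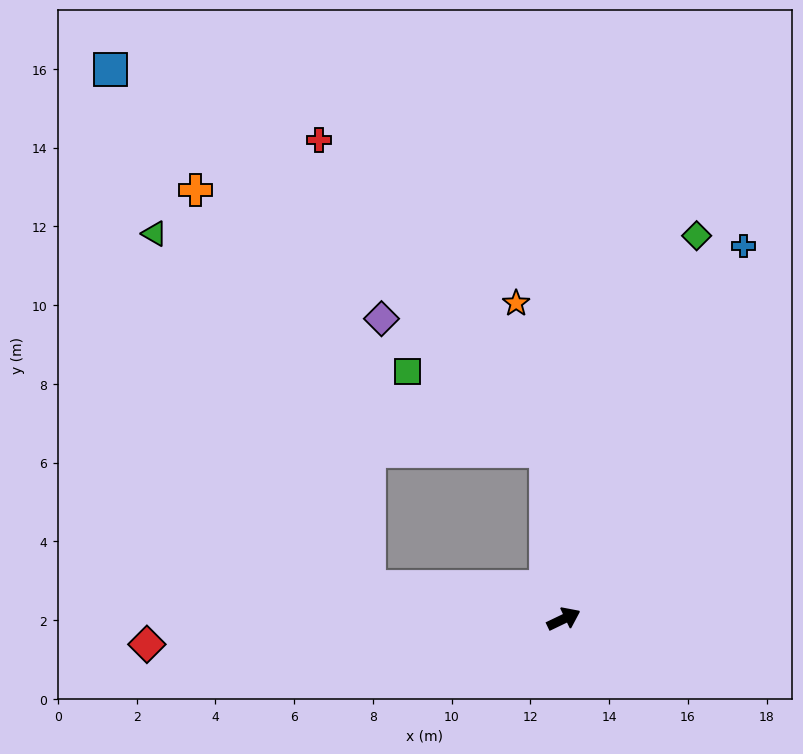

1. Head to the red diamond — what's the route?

turn left 158°, forward 10.6 m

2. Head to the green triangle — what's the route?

blocked — turn left 145°, forward 5.0 m, then turn right 49°, forward 10.5 m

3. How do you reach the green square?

blocked — turn left 71°, forward 4.3 m, then turn left 53°, forward 4.0 m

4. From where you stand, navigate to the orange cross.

blocked — turn left 145°, forward 5.0 m, then turn right 57°, forward 11.0 m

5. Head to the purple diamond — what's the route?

blocked — turn left 71°, forward 4.3 m, then turn left 44°, forward 5.4 m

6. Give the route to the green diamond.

turn left 45°, forward 10.3 m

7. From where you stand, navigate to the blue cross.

turn left 39°, forward 10.5 m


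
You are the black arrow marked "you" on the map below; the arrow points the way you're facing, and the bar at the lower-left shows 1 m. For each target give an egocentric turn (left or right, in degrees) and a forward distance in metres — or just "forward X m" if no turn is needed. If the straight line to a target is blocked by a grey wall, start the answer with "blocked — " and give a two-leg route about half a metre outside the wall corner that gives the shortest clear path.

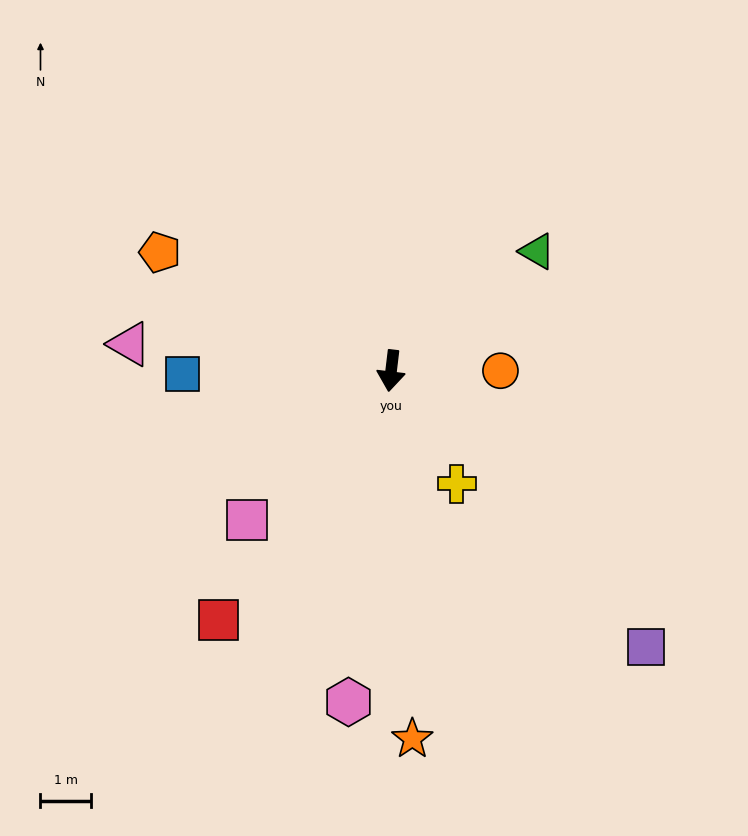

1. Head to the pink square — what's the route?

turn right 37°, forward 4.1 m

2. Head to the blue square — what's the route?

turn right 82°, forward 4.1 m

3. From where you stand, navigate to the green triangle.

turn left 136°, forward 3.7 m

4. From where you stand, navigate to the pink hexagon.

forward 6.6 m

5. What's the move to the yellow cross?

turn left 37°, forward 2.6 m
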